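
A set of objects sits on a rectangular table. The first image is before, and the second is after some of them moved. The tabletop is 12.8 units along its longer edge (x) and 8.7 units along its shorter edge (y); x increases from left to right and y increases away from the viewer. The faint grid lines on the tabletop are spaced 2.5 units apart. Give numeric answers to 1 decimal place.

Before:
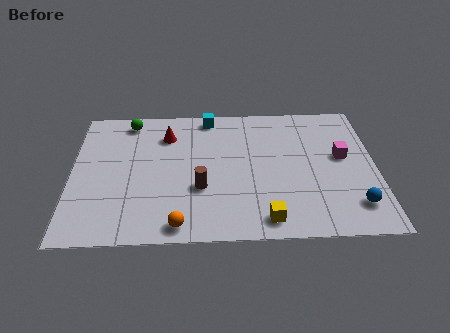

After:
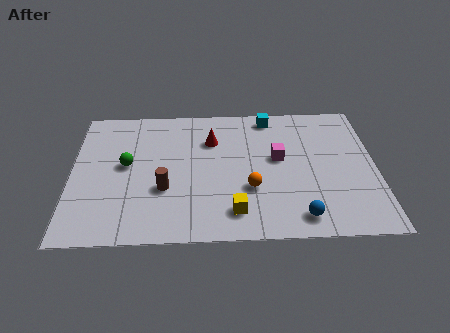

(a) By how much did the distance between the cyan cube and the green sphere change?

+3.4

They were about 3.4 units apart before and 6.8 after — 3.4 units further apart.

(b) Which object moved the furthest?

the orange sphere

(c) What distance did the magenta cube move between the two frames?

2.7

From (11.4, 4.9) to (8.7, 4.9), the magenta cube covered √(2.7² + 0.0²) ≈ 2.7 units.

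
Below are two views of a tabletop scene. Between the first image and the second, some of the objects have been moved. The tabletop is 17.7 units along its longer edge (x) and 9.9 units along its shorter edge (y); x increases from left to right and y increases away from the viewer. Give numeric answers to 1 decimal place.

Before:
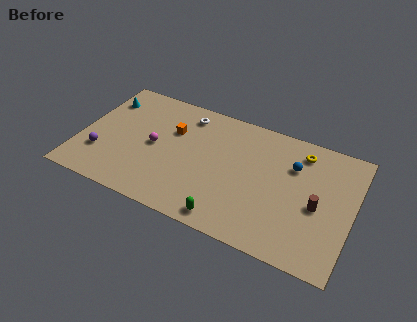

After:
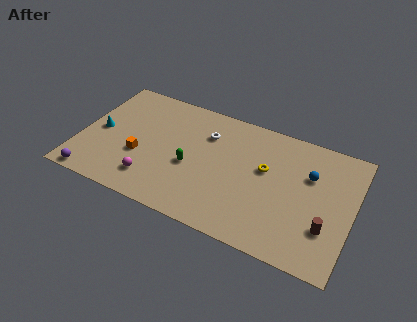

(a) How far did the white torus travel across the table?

1.9

The white torus moved from about (6.5, 8.3) to (8.0, 7.2), a distance of √(1.5² + 1.1²) ≈ 1.9.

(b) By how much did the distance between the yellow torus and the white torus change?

-3.4

The distance was about 7.6 in the first image and 4.2 in the second, so they moved 3.4 units closer together.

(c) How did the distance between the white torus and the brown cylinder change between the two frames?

-0.6

Before: roughly 9.8 units apart; after: 9.2. That's 0.6 units closer together.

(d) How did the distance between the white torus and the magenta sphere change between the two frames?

+2.1

The distance was about 3.8 in the first image and 5.9 in the second, so they moved 2.1 units further apart.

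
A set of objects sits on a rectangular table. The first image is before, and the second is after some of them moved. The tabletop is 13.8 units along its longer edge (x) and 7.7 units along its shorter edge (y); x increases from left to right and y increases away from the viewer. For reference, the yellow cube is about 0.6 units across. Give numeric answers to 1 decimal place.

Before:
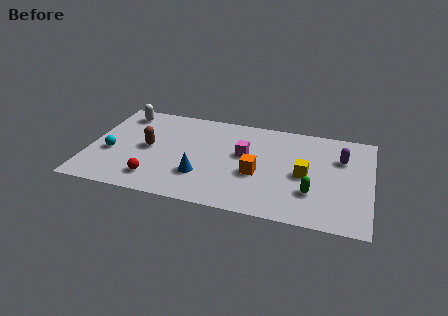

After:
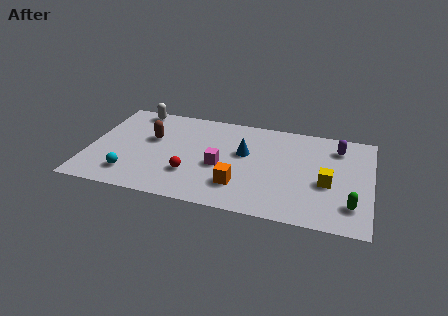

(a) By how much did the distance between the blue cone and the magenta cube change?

-1.3

The distance was about 3.0 in the first image and 1.7 in the second, so they moved 1.3 units closer together.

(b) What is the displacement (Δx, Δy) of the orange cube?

(-0.8, -1.1)

The orange cube started near (8.3, 3.1) and ended near (7.5, 2.0).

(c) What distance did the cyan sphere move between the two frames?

1.9

From (1.1, 3.1) to (2.2, 1.6), the cyan sphere covered √(1.1² + 1.5²) ≈ 1.9 units.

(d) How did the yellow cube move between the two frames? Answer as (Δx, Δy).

(1.1, -0.4)

From the two frames, the yellow cube sits at roughly (10.6, 3.6) before and (11.7, 3.2) after.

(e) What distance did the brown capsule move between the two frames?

0.8

From (2.9, 3.9) to (3.0, 4.7), the brown capsule covered √(0.1² + 0.8²) ≈ 0.8 units.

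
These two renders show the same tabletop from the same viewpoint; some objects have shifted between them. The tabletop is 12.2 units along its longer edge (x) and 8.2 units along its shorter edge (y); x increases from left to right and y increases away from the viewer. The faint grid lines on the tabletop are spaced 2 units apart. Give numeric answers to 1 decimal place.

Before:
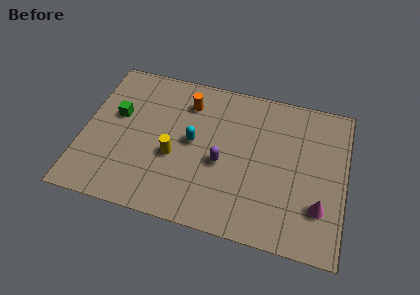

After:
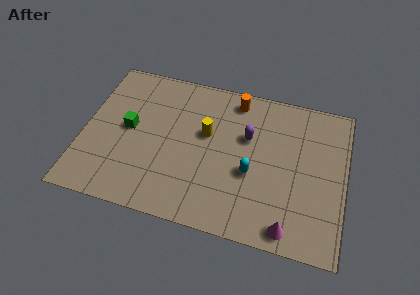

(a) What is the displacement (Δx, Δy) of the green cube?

(0.6, -0.6)

From the two frames, the green cube sits at roughly (1.5, 4.9) before and (2.1, 4.3) after.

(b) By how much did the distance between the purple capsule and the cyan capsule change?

+0.3

They were about 1.6 units apart before and 1.9 after — 0.3 units further apart.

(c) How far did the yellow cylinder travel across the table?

2.1

From (4.3, 3.3) to (5.7, 4.9), the yellow cylinder covered √(1.4² + 1.6²) ≈ 2.1 units.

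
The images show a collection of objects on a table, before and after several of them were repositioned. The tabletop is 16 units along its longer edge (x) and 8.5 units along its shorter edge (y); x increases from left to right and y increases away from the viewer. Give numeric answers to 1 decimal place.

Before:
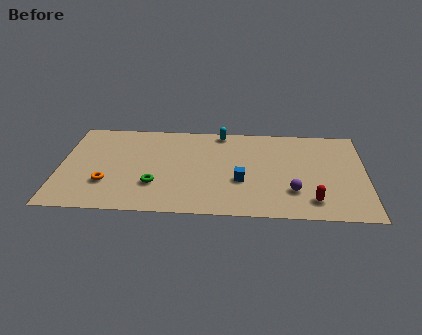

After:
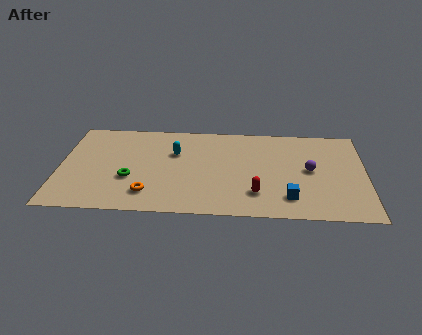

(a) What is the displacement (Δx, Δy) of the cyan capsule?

(-2.4, -2.1)

The cyan capsule was at about (8.4, 7.7) and moved to about (6.0, 5.6).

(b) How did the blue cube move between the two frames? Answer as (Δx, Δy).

(2.5, -1.4)

The blue cube started near (9.5, 3.2) and ended near (12.0, 1.8).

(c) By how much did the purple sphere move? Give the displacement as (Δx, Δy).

(0.9, 2.0)

From the two frames, the purple sphere sits at roughly (12.2, 2.4) before and (13.1, 4.4) after.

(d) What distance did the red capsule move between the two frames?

2.9

The red capsule was near (13.2, 1.6) before and (10.3, 2.1) after, so it travelled √(2.9² + 0.5²) ≈ 2.9 units.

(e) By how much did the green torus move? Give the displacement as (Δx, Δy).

(-1.3, 0.5)

The green torus started near (5.0, 2.6) and ended near (3.7, 3.1).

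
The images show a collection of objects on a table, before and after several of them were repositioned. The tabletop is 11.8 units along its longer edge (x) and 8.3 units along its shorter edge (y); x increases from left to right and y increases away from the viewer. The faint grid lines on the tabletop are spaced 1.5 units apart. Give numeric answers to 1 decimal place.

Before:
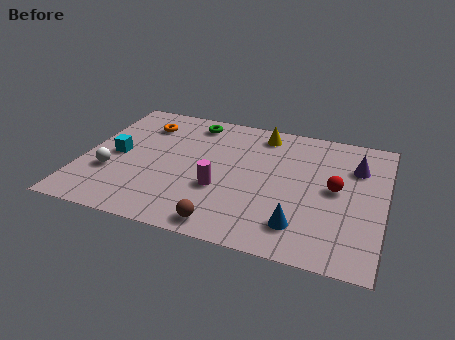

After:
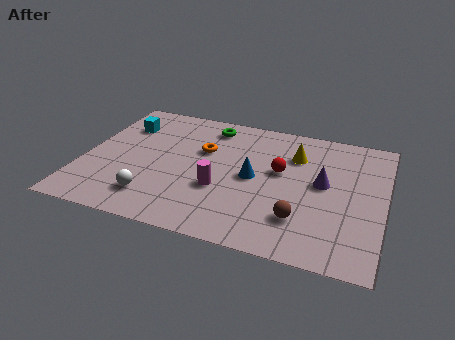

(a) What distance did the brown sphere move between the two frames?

3.0

The brown sphere moved from about (5.9, 0.9) to (8.7, 2.1), a distance of √(2.8² + 1.2²) ≈ 3.0.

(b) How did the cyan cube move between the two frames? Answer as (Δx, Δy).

(0.0, 2.1)

From the two frames, the cyan cube sits at roughly (1.3, 4.0) before and (1.3, 6.1) after.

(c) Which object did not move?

the magenta cylinder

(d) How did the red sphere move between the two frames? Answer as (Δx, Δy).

(-2.2, 0.5)

From the two frames, the red sphere sits at roughly (9.9, 4.3) before and (7.7, 4.8) after.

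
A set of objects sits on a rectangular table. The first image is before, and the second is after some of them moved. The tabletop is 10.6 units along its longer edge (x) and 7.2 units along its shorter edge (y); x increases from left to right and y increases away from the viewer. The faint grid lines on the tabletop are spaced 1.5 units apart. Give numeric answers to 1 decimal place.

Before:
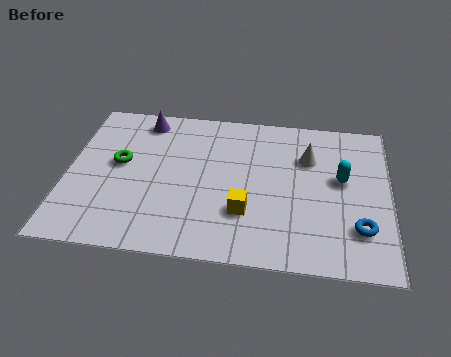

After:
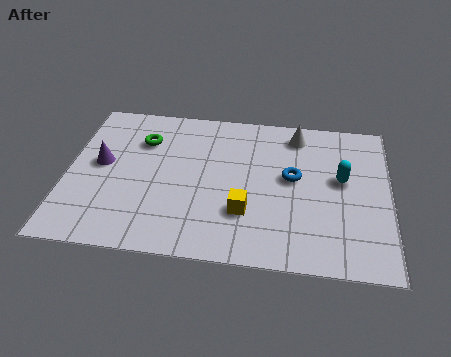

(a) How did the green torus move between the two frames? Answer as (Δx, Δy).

(0.7, 1.2)

From the two frames, the green torus sits at roughly (1.7, 4.0) before and (2.4, 5.2) after.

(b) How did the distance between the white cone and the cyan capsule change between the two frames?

+1.1

Before: roughly 1.4 units apart; after: 2.5. That's 1.1 units further apart.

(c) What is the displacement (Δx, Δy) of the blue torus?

(-2.2, 2.1)

The blue torus was at about (9.6, 1.9) and moved to about (7.4, 4.0).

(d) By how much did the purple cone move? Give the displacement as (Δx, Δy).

(-1.3, -2.3)

The purple cone was at about (2.4, 6.2) and moved to about (1.1, 3.9).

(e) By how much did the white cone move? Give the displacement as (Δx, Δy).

(-0.4, 1.1)

The white cone started near (7.9, 5.0) and ended near (7.5, 6.1).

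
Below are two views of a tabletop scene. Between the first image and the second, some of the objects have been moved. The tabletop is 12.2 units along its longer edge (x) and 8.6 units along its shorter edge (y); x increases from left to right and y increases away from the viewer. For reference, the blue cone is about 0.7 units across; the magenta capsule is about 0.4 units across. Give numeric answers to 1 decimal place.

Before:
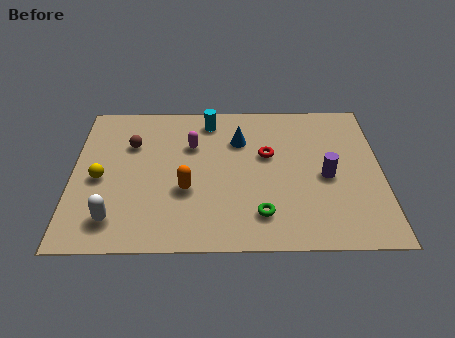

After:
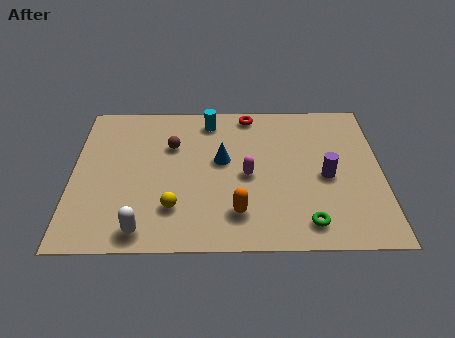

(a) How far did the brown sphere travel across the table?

1.6

The brown sphere was near (2.3, 5.9) before and (3.9, 5.8) after, so it travelled √(1.6² + 0.1²) ≈ 1.6 units.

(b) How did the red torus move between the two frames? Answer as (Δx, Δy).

(-0.7, 2.5)

The red torus was at about (7.7, 5.2) and moved to about (7.0, 7.7).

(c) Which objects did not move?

the purple cylinder and the cyan cylinder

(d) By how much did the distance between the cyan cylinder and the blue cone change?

+0.8

The distance was about 1.7 in the first image and 2.5 in the second, so they moved 0.8 units further apart.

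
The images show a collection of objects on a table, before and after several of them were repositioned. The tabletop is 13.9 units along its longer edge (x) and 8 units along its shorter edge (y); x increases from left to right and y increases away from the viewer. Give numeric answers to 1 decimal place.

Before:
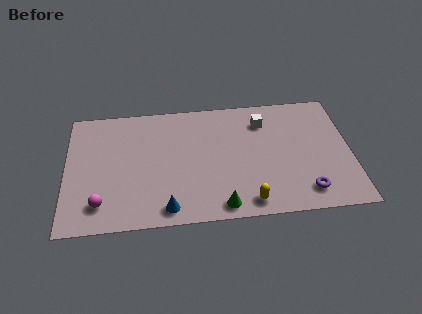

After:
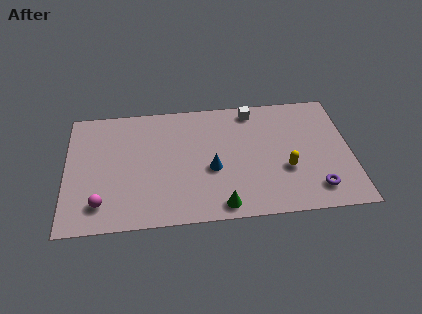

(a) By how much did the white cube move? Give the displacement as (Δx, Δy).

(-0.5, 0.8)

From the two frames, the white cube sits at roughly (9.7, 6.2) before and (9.2, 7.0) after.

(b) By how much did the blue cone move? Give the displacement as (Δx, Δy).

(2.2, 2.3)

From the two frames, the blue cone sits at roughly (4.9, 1.0) before and (7.1, 3.3) after.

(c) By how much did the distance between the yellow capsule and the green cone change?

+2.5

They were about 1.3 units apart before and 3.8 after — 2.5 units further apart.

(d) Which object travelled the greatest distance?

the blue cone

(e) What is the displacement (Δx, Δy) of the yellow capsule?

(1.9, 1.9)

The yellow capsule was at about (8.8, 1.0) and moved to about (10.7, 2.9).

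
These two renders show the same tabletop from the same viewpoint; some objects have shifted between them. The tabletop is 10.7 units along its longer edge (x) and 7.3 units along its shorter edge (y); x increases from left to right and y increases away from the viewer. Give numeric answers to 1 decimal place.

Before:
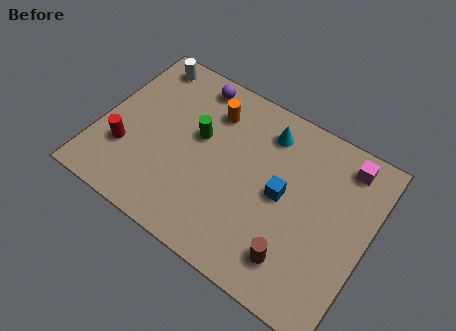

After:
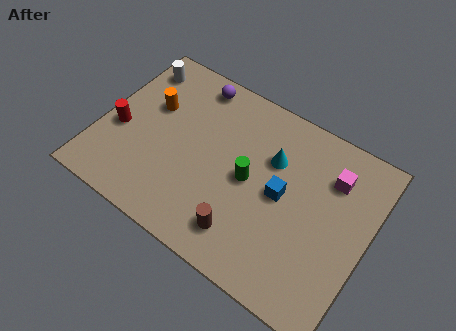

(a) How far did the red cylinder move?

0.8

The red cylinder was near (1.2, 2.3) before and (0.8, 3.0) after, so it travelled √(0.4² + 0.7²) ≈ 0.8 units.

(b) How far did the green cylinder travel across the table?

2.3

The green cylinder was near (3.8, 4.3) before and (6.0, 3.6) after, so it travelled √(2.2² + 0.7²) ≈ 2.3 units.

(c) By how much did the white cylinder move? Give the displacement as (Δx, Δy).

(-0.3, -0.4)

From the two frames, the white cylinder sits at roughly (1.2, 6.4) before and (0.9, 6.0) after.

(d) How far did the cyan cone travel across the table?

1.1

The cyan cone moved from about (6.3, 5.9) to (6.7, 4.9), a distance of √(0.4² + 1.0²) ≈ 1.1.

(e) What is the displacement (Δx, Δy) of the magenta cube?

(-0.4, -0.8)

The magenta cube was at about (9.4, 6.2) and moved to about (9.0, 5.4).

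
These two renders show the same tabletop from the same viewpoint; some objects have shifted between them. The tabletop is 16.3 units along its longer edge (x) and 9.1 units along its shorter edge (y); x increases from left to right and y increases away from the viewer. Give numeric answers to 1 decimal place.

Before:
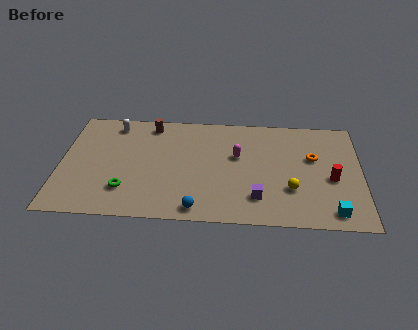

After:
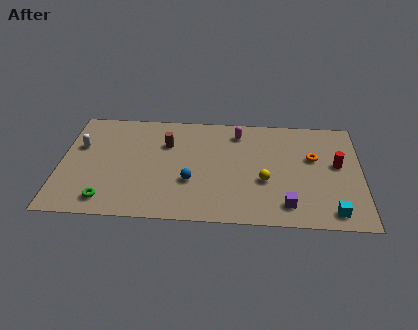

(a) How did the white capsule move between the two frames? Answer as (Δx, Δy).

(-1.8, -2.0)

From the two frames, the white capsule sits at roughly (2.8, 7.8) before and (1.0, 5.8) after.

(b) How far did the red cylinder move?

1.2

From (14.7, 3.9) to (15.0, 5.1), the red cylinder covered √(0.3² + 1.2²) ≈ 1.2 units.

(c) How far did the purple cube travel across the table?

1.7

From (10.7, 2.1) to (12.3, 1.6), the purple cube covered √(1.6² + 0.5²) ≈ 1.7 units.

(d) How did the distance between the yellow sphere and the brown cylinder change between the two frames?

-3.1

Before: roughly 9.2 units apart; after: 6.1. That's 3.1 units closer together.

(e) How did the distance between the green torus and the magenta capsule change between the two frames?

+2.5

They were about 6.8 units apart before and 9.3 after — 2.5 units further apart.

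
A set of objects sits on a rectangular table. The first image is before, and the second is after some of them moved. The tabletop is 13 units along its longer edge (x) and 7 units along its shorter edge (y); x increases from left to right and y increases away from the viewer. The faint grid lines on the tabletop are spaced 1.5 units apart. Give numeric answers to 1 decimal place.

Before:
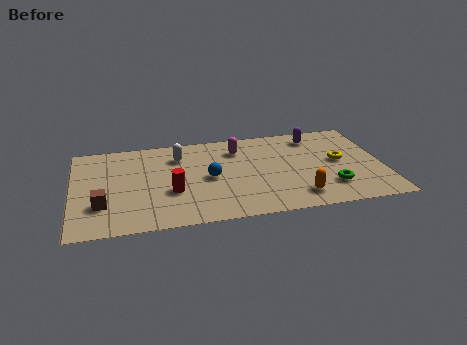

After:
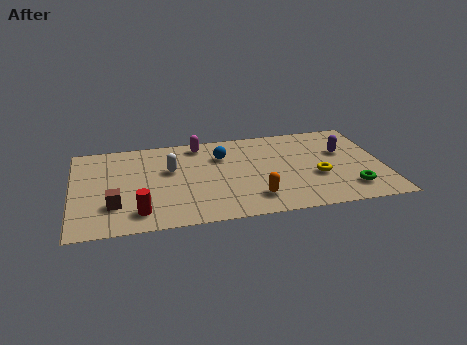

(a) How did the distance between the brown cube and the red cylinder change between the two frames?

-1.7

Before: roughly 2.9 units apart; after: 1.2. That's 1.7 units closer together.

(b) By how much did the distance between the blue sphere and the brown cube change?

+0.8

The distance was about 4.7 in the first image and 5.5 in the second, so they moved 0.8 units further apart.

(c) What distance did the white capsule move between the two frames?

1.1

The white capsule moved from about (4.5, 5.3) to (4.1, 4.3), a distance of √(0.4² + 1.0²) ≈ 1.1.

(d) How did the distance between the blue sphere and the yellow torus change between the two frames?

-1.0

The distance was about 5.5 in the first image and 4.5 in the second, so they moved 1.0 units closer together.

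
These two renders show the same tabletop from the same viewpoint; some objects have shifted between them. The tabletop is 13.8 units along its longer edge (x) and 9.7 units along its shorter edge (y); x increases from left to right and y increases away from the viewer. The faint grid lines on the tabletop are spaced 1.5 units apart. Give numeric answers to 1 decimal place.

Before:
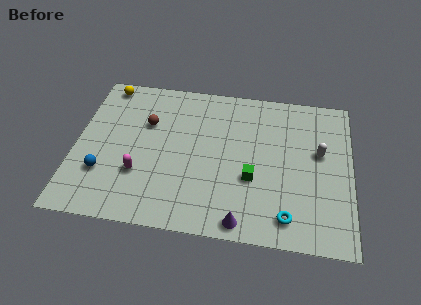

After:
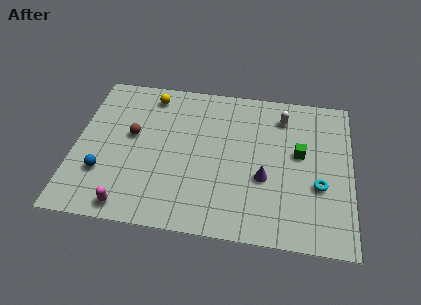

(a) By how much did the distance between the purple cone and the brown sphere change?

-0.5

They were about 7.4 units apart before and 6.9 after — 0.5 units closer together.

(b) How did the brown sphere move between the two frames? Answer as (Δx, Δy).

(-0.7, -0.9)

The brown sphere started near (3.5, 6.4) and ended near (2.8, 5.5).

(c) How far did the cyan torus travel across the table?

2.6

The cyan torus was near (10.7, 1.5) before and (12.2, 3.6) after, so it travelled √(1.5² + 2.1²) ≈ 2.6 units.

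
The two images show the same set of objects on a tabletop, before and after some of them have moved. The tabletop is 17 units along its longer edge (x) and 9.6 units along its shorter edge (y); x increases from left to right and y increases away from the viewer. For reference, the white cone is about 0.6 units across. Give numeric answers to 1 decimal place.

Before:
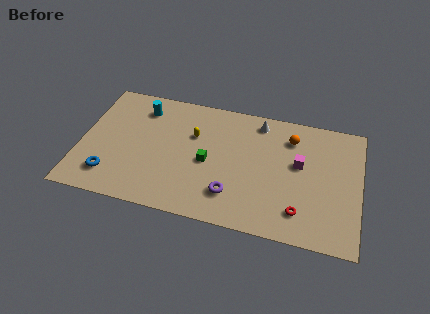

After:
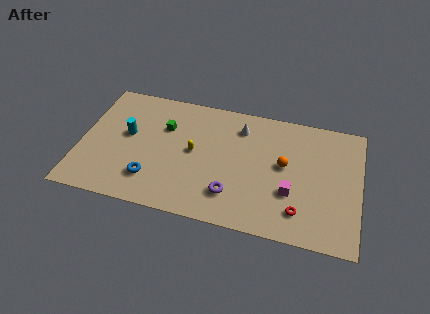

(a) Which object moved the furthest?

the green cube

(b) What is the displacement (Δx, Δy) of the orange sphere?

(-0.3, -2.2)

The orange sphere was at about (12.7, 7.5) and moved to about (12.4, 5.3).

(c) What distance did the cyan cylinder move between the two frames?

2.4

The cyan cylinder was near (3.5, 7.7) before and (2.8, 5.4) after, so it travelled √(0.7² + 2.3²) ≈ 2.4 units.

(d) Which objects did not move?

the purple torus and the red torus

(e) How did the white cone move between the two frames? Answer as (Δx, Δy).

(-1.1, -0.7)

From the two frames, the white cone sits at roughly (10.7, 8.3) before and (9.6, 7.6) after.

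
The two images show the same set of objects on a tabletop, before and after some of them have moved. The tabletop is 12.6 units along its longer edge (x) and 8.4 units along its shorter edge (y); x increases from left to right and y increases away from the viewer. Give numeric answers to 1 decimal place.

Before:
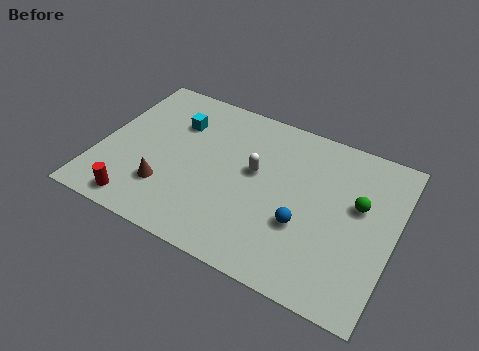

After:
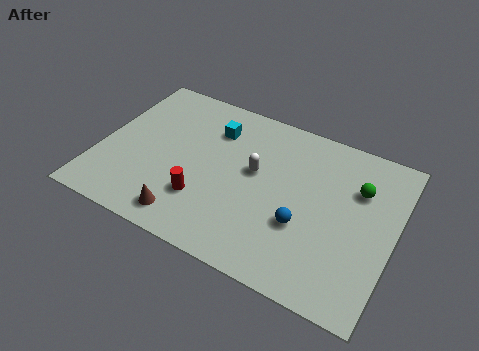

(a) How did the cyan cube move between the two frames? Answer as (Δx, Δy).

(1.6, 0.3)

From the two frames, the cyan cube sits at roughly (3.0, 6.0) before and (4.6, 6.3) after.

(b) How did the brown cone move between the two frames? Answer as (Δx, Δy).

(1.1, -1.1)

From the two frames, the brown cone sits at roughly (3.1, 2.3) before and (4.2, 1.2) after.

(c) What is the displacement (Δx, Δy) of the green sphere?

(-0.1, 0.8)

The green sphere started near (11.0, 5.0) and ended near (10.9, 5.8).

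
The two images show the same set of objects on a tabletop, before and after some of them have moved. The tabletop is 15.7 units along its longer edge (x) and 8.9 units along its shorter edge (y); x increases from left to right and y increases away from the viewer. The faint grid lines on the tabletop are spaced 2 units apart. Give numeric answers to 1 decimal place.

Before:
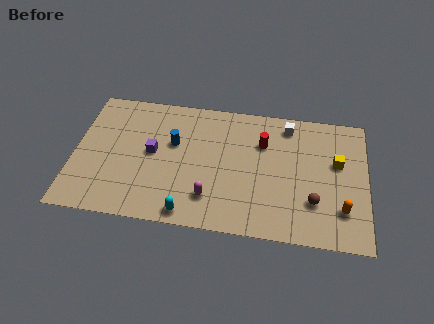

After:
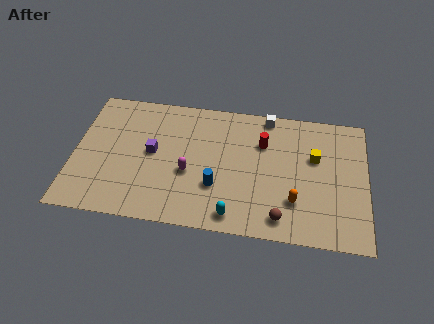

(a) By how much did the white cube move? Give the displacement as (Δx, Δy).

(-1.1, 0.5)

From the two frames, the white cube sits at roughly (11.4, 7.6) before and (10.3, 8.1) after.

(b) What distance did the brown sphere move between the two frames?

2.1

From (12.9, 2.6) to (11.2, 1.3), the brown sphere covered √(1.7² + 1.3²) ≈ 2.1 units.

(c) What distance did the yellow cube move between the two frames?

1.2

The yellow cube moved from about (14.1, 5.4) to (12.9, 5.6), a distance of √(1.2² + 0.2²) ≈ 1.2.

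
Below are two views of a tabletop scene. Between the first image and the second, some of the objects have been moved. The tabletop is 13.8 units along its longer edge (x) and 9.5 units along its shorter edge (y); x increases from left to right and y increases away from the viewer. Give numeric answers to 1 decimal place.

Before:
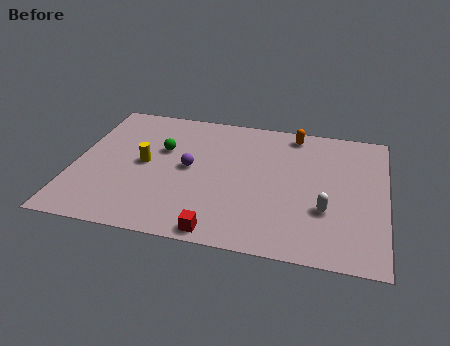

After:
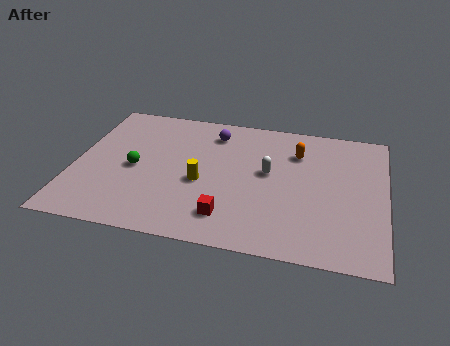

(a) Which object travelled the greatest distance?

the white capsule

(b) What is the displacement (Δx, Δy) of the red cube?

(0.3, 1.1)

The red cube started near (6.7, 0.8) and ended near (7.0, 1.9).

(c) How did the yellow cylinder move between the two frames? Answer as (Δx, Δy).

(2.6, -0.8)

The yellow cylinder was at about (3.1, 4.8) and moved to about (5.7, 4.0).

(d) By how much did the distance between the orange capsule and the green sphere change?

+1.3

Before: roughly 6.3 units apart; after: 7.6. That's 1.3 units further apart.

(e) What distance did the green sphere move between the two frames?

1.9

From (3.8, 6.0) to (2.7, 4.4), the green sphere covered √(1.1² + 1.6²) ≈ 1.9 units.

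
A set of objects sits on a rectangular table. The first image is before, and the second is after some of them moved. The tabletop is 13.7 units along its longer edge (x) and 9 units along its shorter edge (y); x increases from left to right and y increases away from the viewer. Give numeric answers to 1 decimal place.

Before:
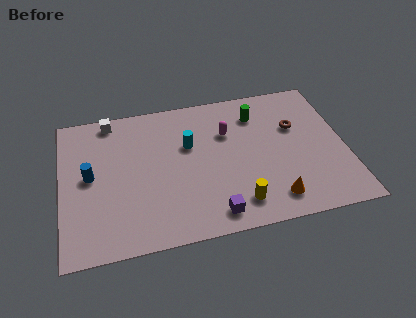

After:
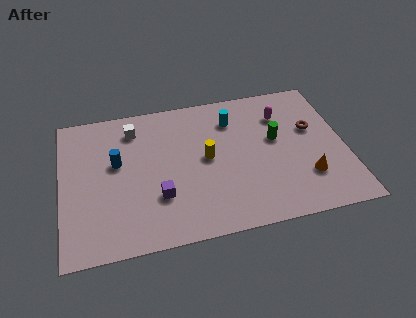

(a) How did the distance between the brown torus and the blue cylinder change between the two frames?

-0.6

The distance was about 10.1 in the first image and 9.5 in the second, so they moved 0.6 units closer together.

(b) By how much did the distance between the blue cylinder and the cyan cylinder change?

+1.0

The distance was about 4.9 in the first image and 5.9 in the second, so they moved 1.0 units further apart.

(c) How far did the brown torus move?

0.9

The brown torus moved from about (11.4, 5.8) to (12.2, 5.5), a distance of √(0.8² + 0.3²) ≈ 0.9.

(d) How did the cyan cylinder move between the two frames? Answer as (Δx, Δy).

(2.2, 1.2)

The cyan cylinder started near (6.2, 5.7) and ended near (8.4, 6.9).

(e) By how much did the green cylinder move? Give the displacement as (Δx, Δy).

(0.8, -1.8)

The green cylinder was at about (9.6, 7.0) and moved to about (10.4, 5.2).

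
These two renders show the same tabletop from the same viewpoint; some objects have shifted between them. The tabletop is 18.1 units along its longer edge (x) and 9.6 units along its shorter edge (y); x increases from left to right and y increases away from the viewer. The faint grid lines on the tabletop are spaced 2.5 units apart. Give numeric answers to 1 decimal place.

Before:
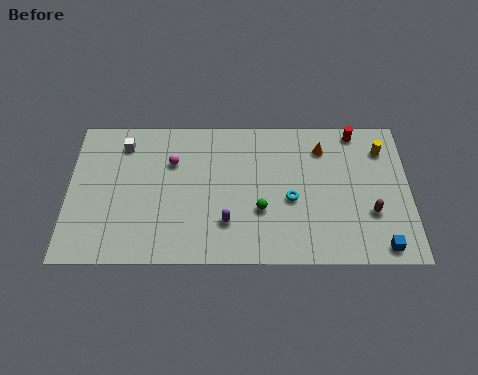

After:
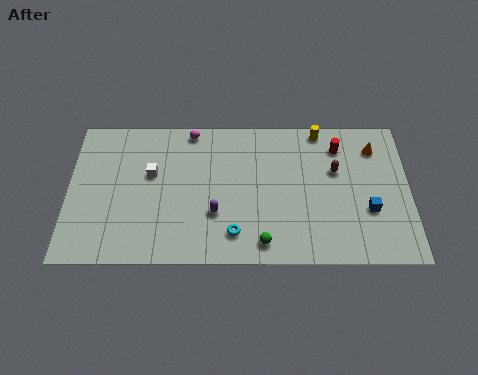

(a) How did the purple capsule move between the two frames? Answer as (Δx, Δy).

(-0.6, 0.6)

The purple capsule was at about (8.4, 2.6) and moved to about (7.8, 3.2).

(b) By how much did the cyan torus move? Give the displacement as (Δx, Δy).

(-3.0, -2.2)

From the two frames, the cyan torus sits at roughly (11.8, 4.1) before and (8.8, 1.9) after.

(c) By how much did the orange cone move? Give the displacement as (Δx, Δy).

(2.8, 0.0)

The orange cone was at about (13.5, 7.5) and moved to about (16.3, 7.5).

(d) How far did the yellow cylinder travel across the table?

3.5

The yellow cylinder moved from about (16.7, 7.4) to (13.4, 8.7), a distance of √(3.3² + 1.3²) ≈ 3.5.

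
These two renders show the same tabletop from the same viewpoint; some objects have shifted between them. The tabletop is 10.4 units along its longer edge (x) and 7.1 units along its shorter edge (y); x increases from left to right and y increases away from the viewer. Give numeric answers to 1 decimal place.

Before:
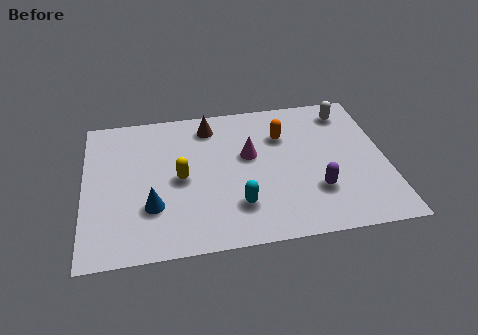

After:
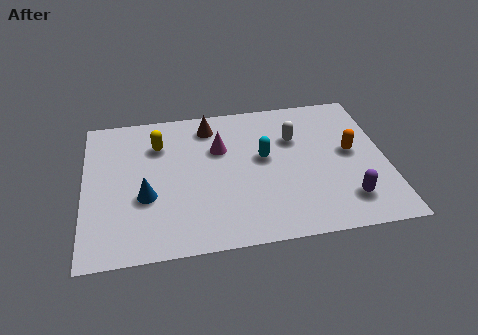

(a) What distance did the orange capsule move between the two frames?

2.6

From (6.9, 5.0) to (9.2, 3.8), the orange capsule covered √(2.3² + 1.2²) ≈ 2.6 units.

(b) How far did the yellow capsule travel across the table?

1.9

From (3.3, 3.4) to (2.6, 5.2), the yellow capsule covered √(0.7² + 1.8²) ≈ 1.9 units.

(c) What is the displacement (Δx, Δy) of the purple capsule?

(1.0, -0.6)

The purple capsule started near (7.9, 2.1) and ended near (8.9, 1.5).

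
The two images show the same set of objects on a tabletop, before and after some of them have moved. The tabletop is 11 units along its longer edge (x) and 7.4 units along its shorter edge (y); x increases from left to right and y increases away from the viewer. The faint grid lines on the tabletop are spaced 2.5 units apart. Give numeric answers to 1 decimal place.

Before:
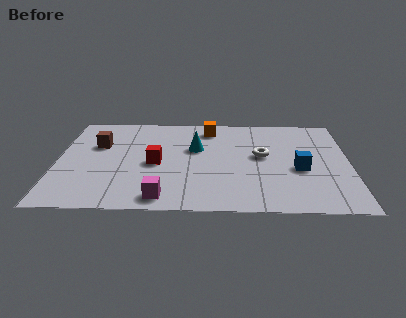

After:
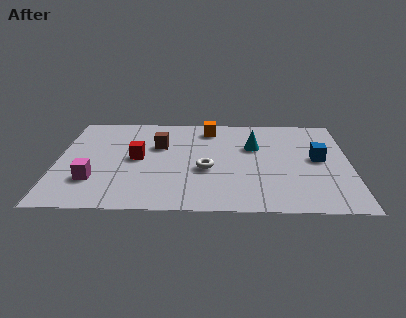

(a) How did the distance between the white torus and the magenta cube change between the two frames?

-0.6

The distance was about 4.9 in the first image and 4.3 in the second, so they moved 0.6 units closer together.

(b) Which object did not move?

the orange cube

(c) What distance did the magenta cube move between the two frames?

2.9

The magenta cube moved from about (4.0, 0.9) to (1.4, 2.1), a distance of √(2.6² + 1.2²) ≈ 2.9.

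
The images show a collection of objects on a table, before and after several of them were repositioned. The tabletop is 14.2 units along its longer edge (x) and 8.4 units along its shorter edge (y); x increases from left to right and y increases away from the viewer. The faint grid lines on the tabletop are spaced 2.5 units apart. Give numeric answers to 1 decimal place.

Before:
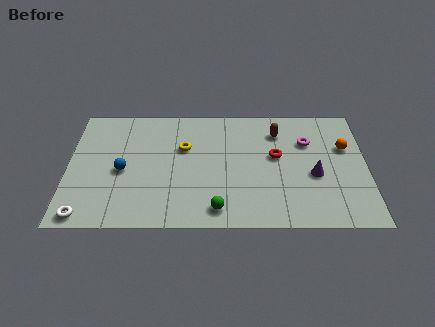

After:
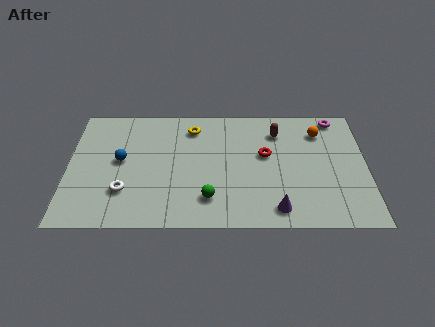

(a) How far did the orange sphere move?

1.6

From (13.2, 5.4) to (12.0, 6.5), the orange sphere covered √(1.2² + 1.1²) ≈ 1.6 units.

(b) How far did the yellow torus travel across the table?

1.5

The yellow torus was near (5.5, 5.4) before and (5.9, 6.8) after, so it travelled √(0.4² + 1.4²) ≈ 1.5 units.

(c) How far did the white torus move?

2.4

From (0.9, 0.8) to (2.7, 2.4), the white torus covered √(1.8² + 1.6²) ≈ 2.4 units.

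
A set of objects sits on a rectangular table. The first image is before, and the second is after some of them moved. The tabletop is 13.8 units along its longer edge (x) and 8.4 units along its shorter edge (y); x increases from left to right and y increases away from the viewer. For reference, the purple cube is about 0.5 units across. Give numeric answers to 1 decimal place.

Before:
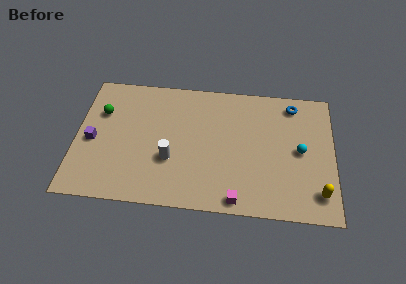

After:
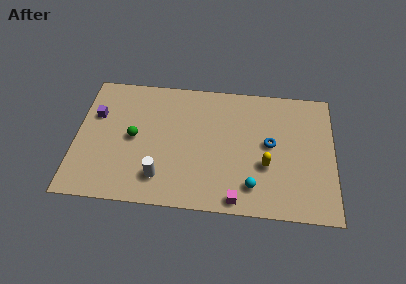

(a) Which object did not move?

the magenta cube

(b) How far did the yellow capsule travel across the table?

3.2

The yellow capsule moved from about (13.0, 1.6) to (10.2, 3.1), a distance of √(2.8² + 1.5²) ≈ 3.2.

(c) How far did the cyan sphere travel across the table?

3.5

The cyan sphere was near (12.0, 4.2) before and (9.5, 1.7) after, so it travelled √(2.5² + 2.5²) ≈ 3.5 units.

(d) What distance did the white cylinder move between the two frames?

1.3

The white cylinder was near (5.1, 3.0) before and (4.6, 1.8) after, so it travelled √(0.5² + 1.2²) ≈ 1.3 units.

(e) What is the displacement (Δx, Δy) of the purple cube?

(0.1, 1.7)

The purple cube was at about (0.9, 3.8) and moved to about (1.0, 5.5).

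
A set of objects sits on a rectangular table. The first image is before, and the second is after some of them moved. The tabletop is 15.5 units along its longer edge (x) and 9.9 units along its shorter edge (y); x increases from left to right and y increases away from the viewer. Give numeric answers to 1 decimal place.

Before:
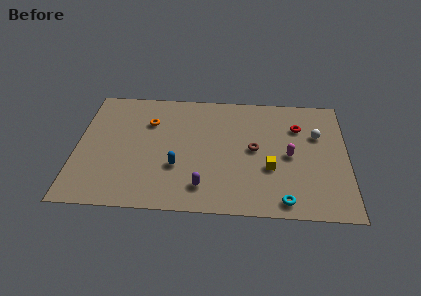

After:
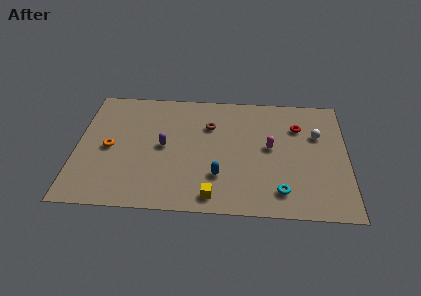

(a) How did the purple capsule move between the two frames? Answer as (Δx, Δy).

(-2.3, 3.1)

The purple capsule started near (7.3, 1.9) and ended near (5.0, 5.0).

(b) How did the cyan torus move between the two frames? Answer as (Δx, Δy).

(-0.2, 0.7)

From the two frames, the cyan torus sits at roughly (11.9, 1.1) before and (11.7, 1.8) after.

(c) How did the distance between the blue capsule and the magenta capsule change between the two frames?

-2.7

They were about 6.5 units apart before and 3.8 after — 2.7 units closer together.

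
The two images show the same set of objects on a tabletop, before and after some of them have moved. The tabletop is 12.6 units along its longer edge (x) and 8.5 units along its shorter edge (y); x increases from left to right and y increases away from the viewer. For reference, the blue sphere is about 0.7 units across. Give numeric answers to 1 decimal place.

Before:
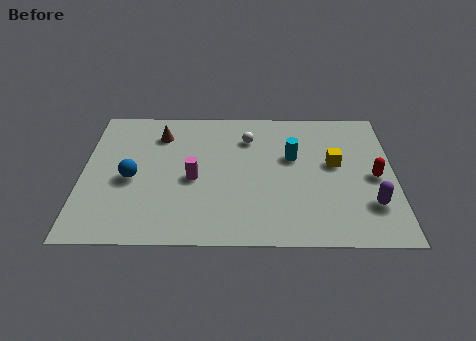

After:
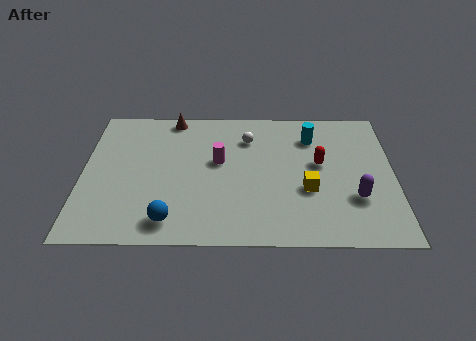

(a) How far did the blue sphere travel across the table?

3.0

From (2.0, 3.8) to (3.6, 1.3), the blue sphere covered √(1.6² + 2.5²) ≈ 3.0 units.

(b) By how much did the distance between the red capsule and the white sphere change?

-2.3

They were about 5.6 units apart before and 3.3 after — 2.3 units closer together.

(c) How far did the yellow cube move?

1.9

The yellow cube was near (10.2, 4.8) before and (9.1, 3.2) after, so it travelled √(1.1² + 1.6²) ≈ 1.9 units.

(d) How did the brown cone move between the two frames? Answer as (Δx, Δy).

(0.5, 1.1)

The brown cone started near (3.1, 6.6) and ended near (3.6, 7.7).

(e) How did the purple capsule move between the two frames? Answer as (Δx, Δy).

(-0.6, 0.4)

From the two frames, the purple capsule sits at roughly (11.6, 2.3) before and (11.0, 2.7) after.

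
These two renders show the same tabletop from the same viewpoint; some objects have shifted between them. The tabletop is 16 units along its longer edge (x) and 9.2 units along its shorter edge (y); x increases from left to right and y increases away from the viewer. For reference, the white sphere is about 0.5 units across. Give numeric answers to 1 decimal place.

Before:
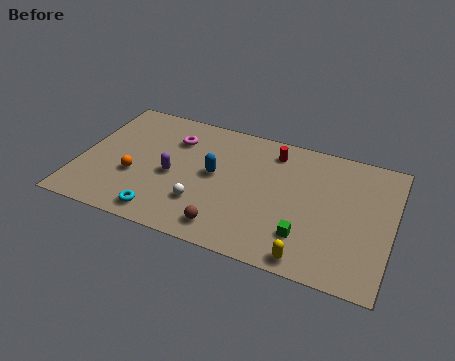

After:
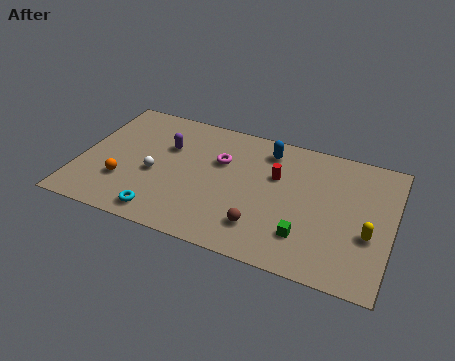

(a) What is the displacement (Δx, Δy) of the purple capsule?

(-0.5, 2.0)

The purple capsule was at about (4.8, 4.1) and moved to about (4.3, 6.1).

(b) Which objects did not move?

the green cube and the cyan torus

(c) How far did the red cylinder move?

1.7

The red cylinder moved from about (9.7, 7.6) to (10.0, 5.9), a distance of √(0.3² + 1.7²) ≈ 1.7.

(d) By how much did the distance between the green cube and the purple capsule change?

+1.2

They were about 7.2 units apart before and 8.4 after — 1.2 units further apart.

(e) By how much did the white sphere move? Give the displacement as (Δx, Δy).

(-2.6, 1.3)

From the two frames, the white sphere sits at roughly (6.5, 2.6) before and (3.9, 3.9) after.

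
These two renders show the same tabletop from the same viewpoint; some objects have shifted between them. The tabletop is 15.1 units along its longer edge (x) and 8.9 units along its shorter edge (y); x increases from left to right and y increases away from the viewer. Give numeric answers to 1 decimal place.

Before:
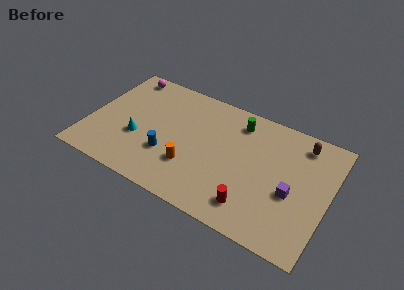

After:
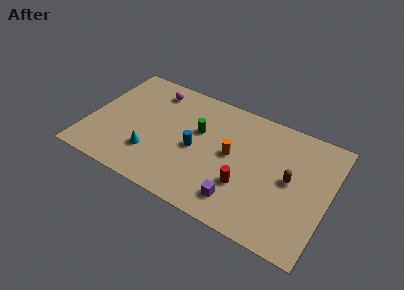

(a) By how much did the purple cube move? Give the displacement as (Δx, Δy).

(-3.0, -2.0)

The purple cube was at about (12.9, 3.7) and moved to about (9.9, 1.7).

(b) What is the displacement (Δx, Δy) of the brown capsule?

(-0.4, -2.9)

From the two frames, the brown capsule sits at roughly (13.1, 7.5) before and (12.7, 4.6) after.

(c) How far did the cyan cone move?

1.3

The cyan cone was near (3.2, 3.3) before and (4.2, 2.5) after, so it travelled √(1.0² + 0.8²) ≈ 1.3 units.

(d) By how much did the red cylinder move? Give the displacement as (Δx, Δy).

(-0.6, 1.2)

The red cylinder started near (10.7, 1.7) and ended near (10.1, 2.9).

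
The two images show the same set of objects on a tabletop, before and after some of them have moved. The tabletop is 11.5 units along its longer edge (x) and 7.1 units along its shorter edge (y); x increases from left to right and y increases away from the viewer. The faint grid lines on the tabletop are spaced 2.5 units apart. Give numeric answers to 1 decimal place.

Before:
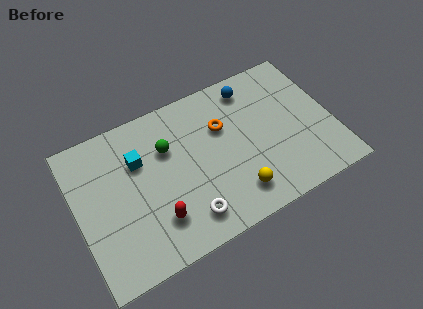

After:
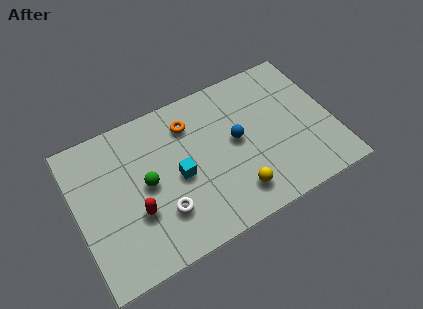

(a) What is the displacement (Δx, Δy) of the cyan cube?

(1.6, -1.5)

The cyan cube was at about (2.9, 4.8) and moved to about (4.5, 3.3).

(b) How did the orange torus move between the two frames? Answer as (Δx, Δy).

(-1.4, 0.8)

From the two frames, the orange torus sits at roughly (6.7, 4.7) before and (5.3, 5.5) after.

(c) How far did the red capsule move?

1.1

The red capsule was near (3.3, 1.8) before and (2.5, 2.5) after, so it travelled √(0.8² + 0.7²) ≈ 1.1 units.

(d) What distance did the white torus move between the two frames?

1.2

The white torus was near (4.6, 1.3) before and (3.6, 2.0) after, so it travelled √(1.0² + 0.7²) ≈ 1.2 units.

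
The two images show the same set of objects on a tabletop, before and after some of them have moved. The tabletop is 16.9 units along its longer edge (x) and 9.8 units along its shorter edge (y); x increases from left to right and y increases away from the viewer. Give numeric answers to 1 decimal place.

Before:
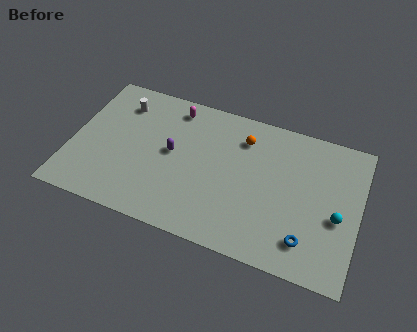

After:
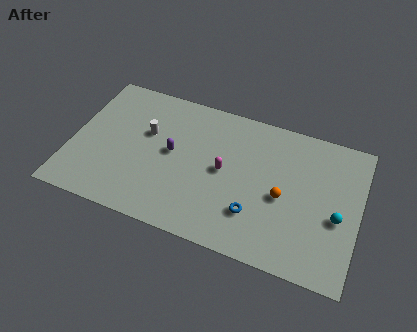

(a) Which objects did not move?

the cyan sphere and the purple capsule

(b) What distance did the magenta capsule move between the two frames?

4.7

The magenta capsule was near (5.7, 8.4) before and (9.0, 5.0) after, so it travelled √(3.3² + 3.4²) ≈ 4.7 units.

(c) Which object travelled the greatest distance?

the magenta capsule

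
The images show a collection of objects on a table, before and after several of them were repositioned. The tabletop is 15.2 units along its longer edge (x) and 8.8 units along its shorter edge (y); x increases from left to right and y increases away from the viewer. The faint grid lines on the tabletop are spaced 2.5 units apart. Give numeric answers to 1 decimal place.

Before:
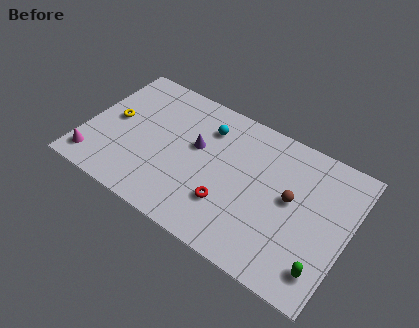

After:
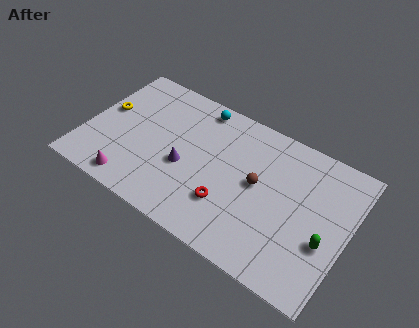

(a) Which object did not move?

the red torus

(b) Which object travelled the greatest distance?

the magenta cone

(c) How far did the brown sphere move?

1.9

The brown sphere moved from about (11.9, 4.8) to (10.0, 4.7), a distance of √(1.9² + 0.1²) ≈ 1.9.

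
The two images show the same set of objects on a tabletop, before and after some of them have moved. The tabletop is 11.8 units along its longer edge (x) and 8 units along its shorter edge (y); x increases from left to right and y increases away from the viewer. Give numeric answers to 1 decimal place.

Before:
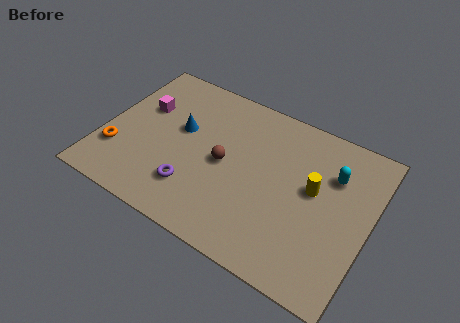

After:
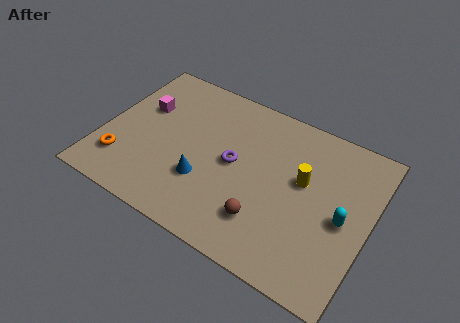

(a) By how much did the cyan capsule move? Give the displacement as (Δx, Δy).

(0.7, -1.9)

The cyan capsule started near (10.0, 5.6) and ended near (10.7, 3.7).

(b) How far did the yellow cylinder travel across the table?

0.5

From (9.3, 4.5) to (8.8, 4.7), the yellow cylinder covered √(0.5² + 0.2²) ≈ 0.5 units.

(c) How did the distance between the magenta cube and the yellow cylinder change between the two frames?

-0.5

They were about 7.8 units apart before and 7.3 after — 0.5 units closer together.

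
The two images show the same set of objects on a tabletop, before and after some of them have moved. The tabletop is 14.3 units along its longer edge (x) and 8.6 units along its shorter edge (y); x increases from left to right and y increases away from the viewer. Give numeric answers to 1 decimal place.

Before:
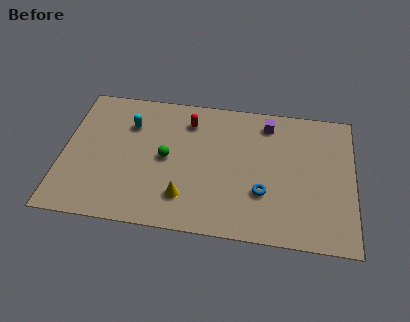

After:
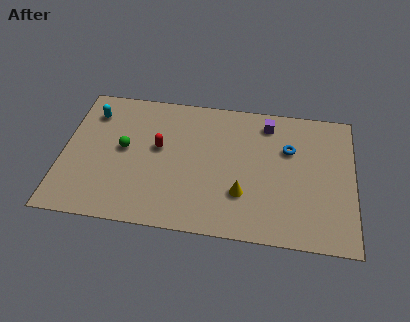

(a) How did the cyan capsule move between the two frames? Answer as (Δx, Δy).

(-1.9, 0.5)

The cyan capsule was at about (3.2, 6.2) and moved to about (1.3, 6.7).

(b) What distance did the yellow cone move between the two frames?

2.9

The yellow cone was near (6.1, 2.0) before and (8.9, 2.6) after, so it travelled √(2.8² + 0.6²) ≈ 2.9 units.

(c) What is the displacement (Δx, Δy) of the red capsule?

(-1.4, -1.9)

The red capsule was at about (6.1, 6.8) and moved to about (4.7, 4.9).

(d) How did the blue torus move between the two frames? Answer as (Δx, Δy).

(1.2, 2.9)

From the two frames, the blue torus sits at roughly (9.9, 2.8) before and (11.1, 5.7) after.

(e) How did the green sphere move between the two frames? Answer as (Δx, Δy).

(-2.1, 0.3)

The green sphere started near (5.1, 4.3) and ended near (3.0, 4.6).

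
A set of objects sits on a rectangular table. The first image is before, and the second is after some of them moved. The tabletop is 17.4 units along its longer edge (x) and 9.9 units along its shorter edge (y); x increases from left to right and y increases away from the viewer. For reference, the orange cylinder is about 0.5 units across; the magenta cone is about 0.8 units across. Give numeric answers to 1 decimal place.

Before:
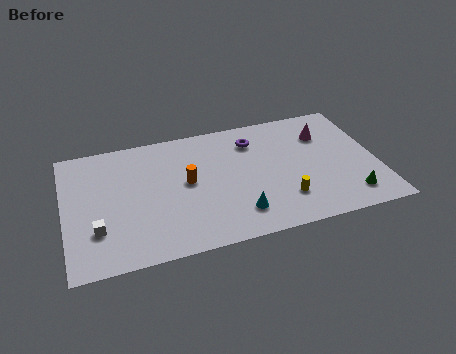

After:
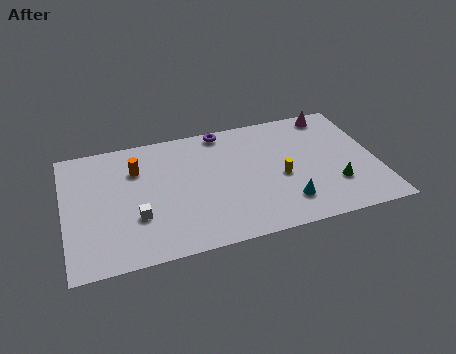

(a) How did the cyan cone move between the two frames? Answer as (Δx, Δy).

(2.7, 0.1)

The cyan cone started near (9.4, 2.1) and ended near (12.1, 2.2).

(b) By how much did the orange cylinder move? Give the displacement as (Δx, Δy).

(-2.7, 1.8)

From the two frames, the orange cylinder sits at roughly (6.8, 5.3) before and (4.1, 7.1) after.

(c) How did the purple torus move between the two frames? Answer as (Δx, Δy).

(-1.6, 1.3)

From the two frames, the purple torus sits at roughly (10.7, 7.7) before and (9.1, 9.0) after.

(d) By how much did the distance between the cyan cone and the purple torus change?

+1.7

They were about 5.7 units apart before and 7.4 after — 1.7 units further apart.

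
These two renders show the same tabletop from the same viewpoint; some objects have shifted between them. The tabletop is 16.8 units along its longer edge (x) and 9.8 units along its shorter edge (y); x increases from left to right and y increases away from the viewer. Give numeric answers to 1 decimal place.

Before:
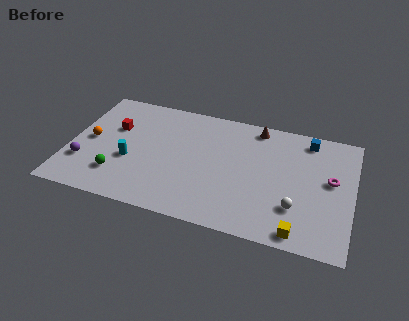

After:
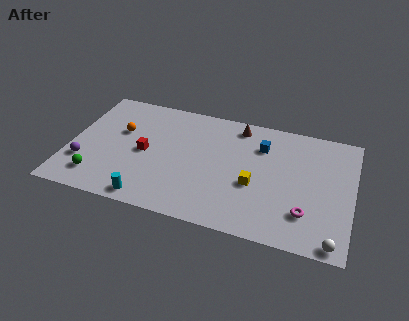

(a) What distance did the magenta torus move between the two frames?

3.3

The magenta torus moved from about (15.5, 5.5) to (14.2, 2.5), a distance of √(1.3² + 3.0²) ≈ 3.3.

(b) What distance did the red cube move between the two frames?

2.6

The red cube moved from about (2.5, 6.3) to (4.5, 4.7), a distance of √(2.0² + 1.6²) ≈ 2.6.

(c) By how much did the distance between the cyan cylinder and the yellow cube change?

-3.9

Before: roughly 10.6 units apart; after: 6.7. That's 3.9 units closer together.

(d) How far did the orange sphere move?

2.1

From (1.2, 4.9) to (2.9, 6.1), the orange sphere covered √(1.7² + 1.2²) ≈ 2.1 units.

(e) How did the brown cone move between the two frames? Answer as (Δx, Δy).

(-1.1, -0.2)

The brown cone was at about (10.9, 8.7) and moved to about (9.8, 8.5).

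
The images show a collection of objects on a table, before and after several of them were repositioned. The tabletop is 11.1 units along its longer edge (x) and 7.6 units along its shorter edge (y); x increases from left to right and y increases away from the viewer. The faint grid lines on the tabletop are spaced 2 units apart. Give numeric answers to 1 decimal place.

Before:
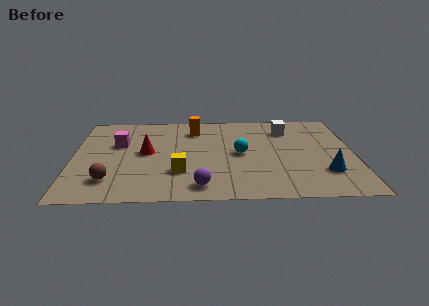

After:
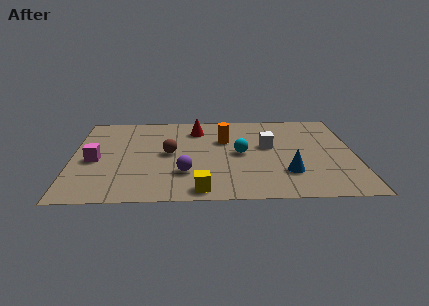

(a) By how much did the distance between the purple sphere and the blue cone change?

-1.0

Before: roughly 5.0 units apart; after: 4.0. That's 1.0 units closer together.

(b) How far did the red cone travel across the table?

2.8

From (2.9, 4.0) to (4.9, 6.0), the red cone covered √(2.0² + 2.0²) ≈ 2.8 units.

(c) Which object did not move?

the cyan sphere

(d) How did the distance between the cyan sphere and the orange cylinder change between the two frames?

-1.5

The distance was about 2.8 in the first image and 1.3 in the second, so they moved 1.5 units closer together.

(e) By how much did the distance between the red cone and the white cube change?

-2.7

The distance was about 5.9 in the first image and 3.2 in the second, so they moved 2.7 units closer together.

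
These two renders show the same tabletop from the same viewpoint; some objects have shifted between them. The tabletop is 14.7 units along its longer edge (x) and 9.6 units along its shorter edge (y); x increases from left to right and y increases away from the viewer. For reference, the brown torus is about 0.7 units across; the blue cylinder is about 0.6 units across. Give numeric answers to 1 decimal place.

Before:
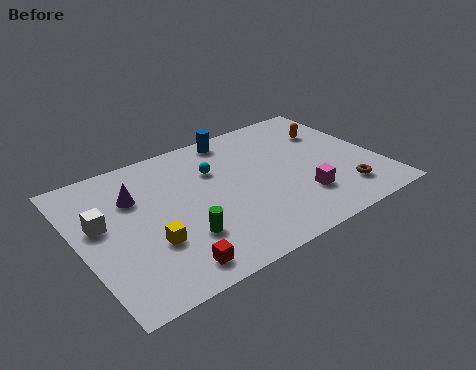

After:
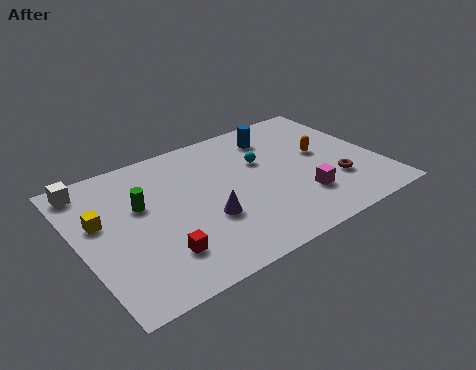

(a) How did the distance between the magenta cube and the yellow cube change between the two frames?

+2.5

The distance was about 7.4 in the first image and 9.9 in the second, so they moved 2.5 units further apart.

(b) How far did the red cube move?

1.0

The red cube moved from about (3.7, 1.3) to (3.4, 2.3), a distance of √(0.3² + 1.0²) ≈ 1.0.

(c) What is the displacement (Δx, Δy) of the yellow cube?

(-2.0, 2.6)

The yellow cube started near (3.1, 3.2) and ended near (1.1, 5.8).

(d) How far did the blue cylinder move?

2.1

From (8.3, 8.6) to (10.2, 7.7), the blue cylinder covered √(1.9² + 0.9²) ≈ 2.1 units.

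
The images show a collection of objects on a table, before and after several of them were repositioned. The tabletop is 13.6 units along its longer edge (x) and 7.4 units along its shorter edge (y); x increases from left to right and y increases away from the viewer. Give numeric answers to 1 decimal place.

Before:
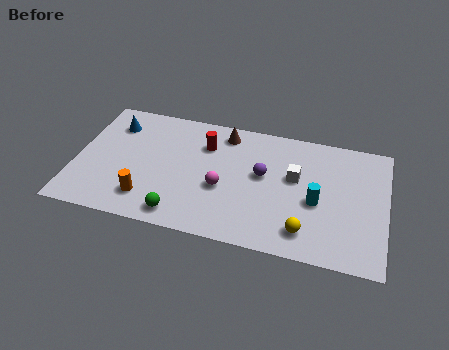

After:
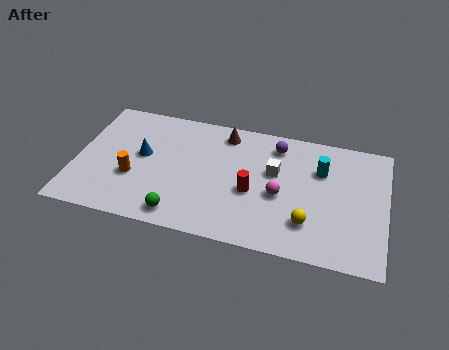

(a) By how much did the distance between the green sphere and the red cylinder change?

-0.8

Before: roughly 4.5 units apart; after: 3.7. That's 0.8 units closer together.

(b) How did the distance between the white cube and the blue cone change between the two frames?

-2.4

They were about 8.2 units apart before and 5.8 after — 2.4 units closer together.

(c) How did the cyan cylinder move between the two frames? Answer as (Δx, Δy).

(0.1, 1.9)

The cyan cylinder was at about (10.6, 3.2) and moved to about (10.7, 5.1).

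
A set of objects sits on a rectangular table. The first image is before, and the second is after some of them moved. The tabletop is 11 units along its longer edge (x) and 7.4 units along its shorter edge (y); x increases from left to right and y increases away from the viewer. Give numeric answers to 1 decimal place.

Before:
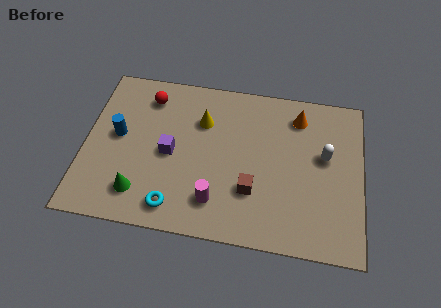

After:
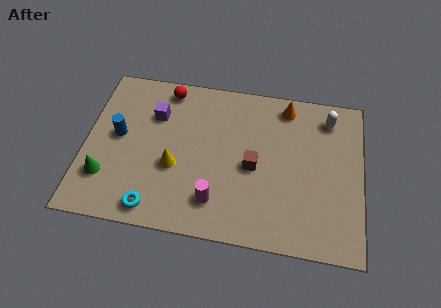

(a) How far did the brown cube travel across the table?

1.1

The brown cube was near (6.7, 2.3) before and (6.7, 3.4) after, so it travelled √(0.0² + 1.1²) ≈ 1.1 units.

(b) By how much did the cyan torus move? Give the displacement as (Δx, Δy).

(-0.8, -0.2)

The cyan torus started near (3.7, 1.1) and ended near (2.9, 0.9).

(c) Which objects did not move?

the blue cylinder and the magenta cylinder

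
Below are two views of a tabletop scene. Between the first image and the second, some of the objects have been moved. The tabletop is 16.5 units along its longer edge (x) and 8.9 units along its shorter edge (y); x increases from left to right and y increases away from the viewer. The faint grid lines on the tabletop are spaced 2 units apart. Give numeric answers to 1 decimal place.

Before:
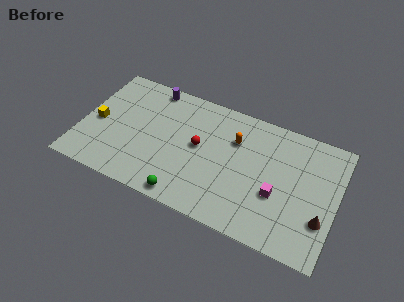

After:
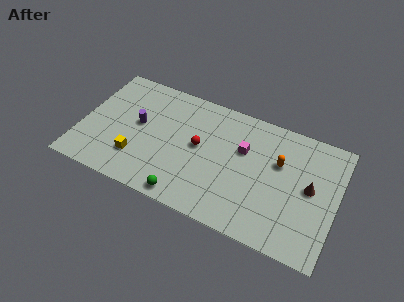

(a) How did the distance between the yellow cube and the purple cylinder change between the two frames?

-2.5

The distance was about 5.0 in the first image and 2.5 in the second, so they moved 2.5 units closer together.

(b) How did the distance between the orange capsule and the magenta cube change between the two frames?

-1.8

They were about 4.1 units apart before and 2.3 after — 1.8 units closer together.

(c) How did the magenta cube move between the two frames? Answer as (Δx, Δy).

(-2.4, 2.3)

From the two frames, the magenta cube sits at roughly (12.8, 3.4) before and (10.4, 5.7) after.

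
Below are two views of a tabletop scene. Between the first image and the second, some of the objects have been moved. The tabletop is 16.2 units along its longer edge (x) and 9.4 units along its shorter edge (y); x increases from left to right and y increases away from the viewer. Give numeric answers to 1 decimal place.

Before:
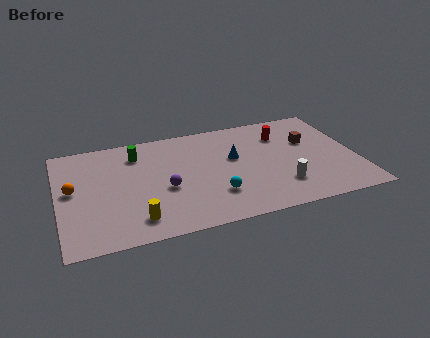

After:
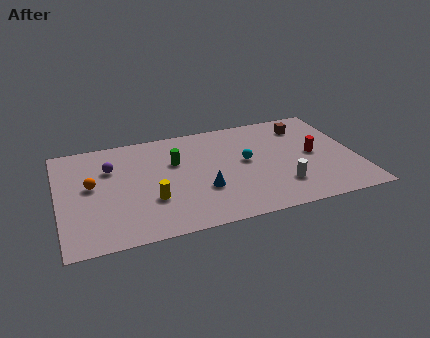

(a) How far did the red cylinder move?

2.7

The red cylinder was near (12.4, 7.0) before and (13.9, 4.7) after, so it travelled √(1.5² + 2.3²) ≈ 2.7 units.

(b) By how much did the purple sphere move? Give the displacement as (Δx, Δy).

(-2.8, 2.6)

From the two frames, the purple sphere sits at roughly (5.7, 3.9) before and (2.9, 6.5) after.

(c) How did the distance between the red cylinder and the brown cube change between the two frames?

+1.1

They were about 1.7 units apart before and 2.8 after — 1.1 units further apart.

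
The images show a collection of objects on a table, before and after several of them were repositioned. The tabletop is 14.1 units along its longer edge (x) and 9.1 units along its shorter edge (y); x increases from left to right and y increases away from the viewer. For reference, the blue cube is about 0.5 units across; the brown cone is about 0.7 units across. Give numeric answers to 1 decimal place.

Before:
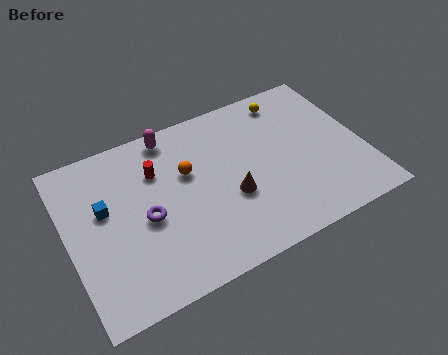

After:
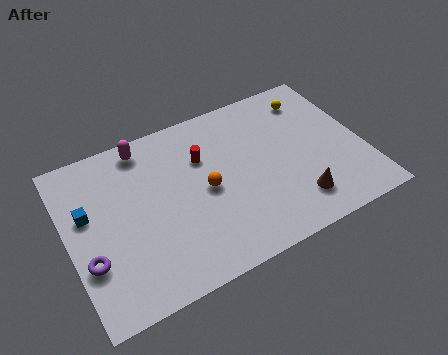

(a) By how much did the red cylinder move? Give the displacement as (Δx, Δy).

(2.2, -0.2)

The red cylinder was at about (4.4, 6.4) and moved to about (6.6, 6.2).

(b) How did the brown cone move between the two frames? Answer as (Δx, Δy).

(2.9, -1.6)

The brown cone was at about (7.6, 3.5) and moved to about (10.5, 1.9).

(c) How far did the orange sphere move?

1.5

The orange sphere was near (5.8, 5.7) before and (6.5, 4.4) after, so it travelled √(0.7² + 1.3²) ≈ 1.5 units.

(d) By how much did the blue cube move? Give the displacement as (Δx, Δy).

(-0.8, 0.1)

The blue cube was at about (1.8, 5.4) and moved to about (1.0, 5.5).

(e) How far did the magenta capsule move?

1.3

The magenta capsule moved from about (5.3, 8.1) to (4.0, 8.0), a distance of √(1.3² + 0.1²) ≈ 1.3.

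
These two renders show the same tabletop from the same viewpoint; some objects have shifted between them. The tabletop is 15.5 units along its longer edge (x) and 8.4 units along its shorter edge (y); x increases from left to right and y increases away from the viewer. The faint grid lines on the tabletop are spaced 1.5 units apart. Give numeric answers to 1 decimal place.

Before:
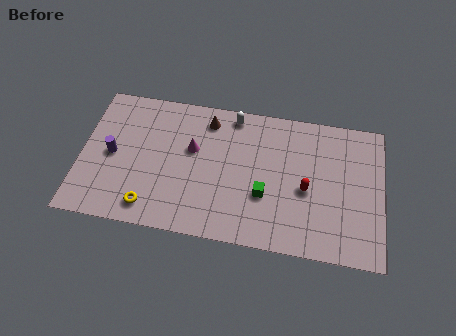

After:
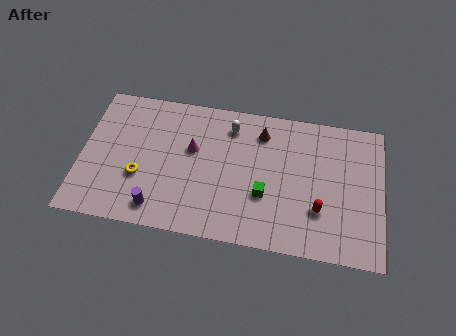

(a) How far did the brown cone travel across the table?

2.8

From (6.4, 7.0) to (9.2, 6.7), the brown cone covered √(2.8² + 0.3²) ≈ 2.8 units.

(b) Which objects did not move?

the green cube and the magenta cone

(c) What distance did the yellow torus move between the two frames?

1.8

From (3.7, 1.3) to (3.1, 3.0), the yellow torus covered √(0.6² + 1.7²) ≈ 1.8 units.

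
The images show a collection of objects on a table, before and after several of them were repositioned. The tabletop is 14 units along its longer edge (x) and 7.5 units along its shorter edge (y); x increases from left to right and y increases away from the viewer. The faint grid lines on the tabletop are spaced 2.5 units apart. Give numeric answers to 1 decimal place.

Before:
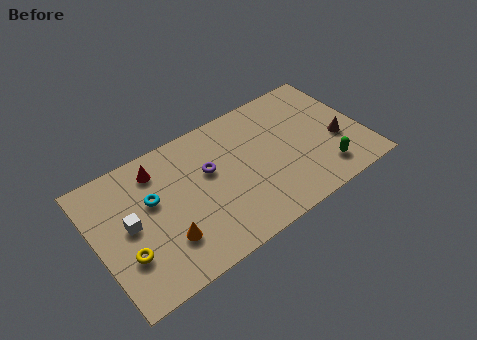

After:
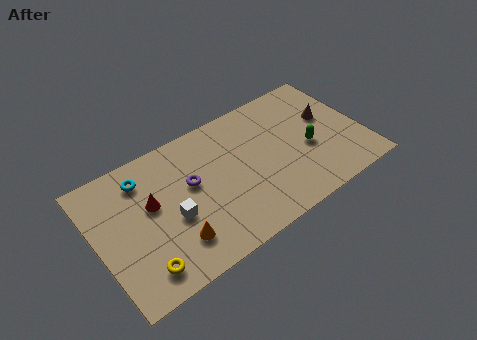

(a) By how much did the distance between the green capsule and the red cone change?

-1.0

Before: roughly 9.3 units apart; after: 8.3. That's 1.0 units closer together.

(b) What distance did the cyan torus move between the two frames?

1.4

The cyan torus moved from about (3.0, 4.6) to (2.7, 6.0), a distance of √(0.3² + 1.4²) ≈ 1.4.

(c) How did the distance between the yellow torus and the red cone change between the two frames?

-1.0

The distance was about 4.3 in the first image and 3.3 in the second, so they moved 1.0 units closer together.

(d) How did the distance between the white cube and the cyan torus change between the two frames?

+1.6

They were about 1.5 units apart before and 3.1 after — 1.6 units further apart.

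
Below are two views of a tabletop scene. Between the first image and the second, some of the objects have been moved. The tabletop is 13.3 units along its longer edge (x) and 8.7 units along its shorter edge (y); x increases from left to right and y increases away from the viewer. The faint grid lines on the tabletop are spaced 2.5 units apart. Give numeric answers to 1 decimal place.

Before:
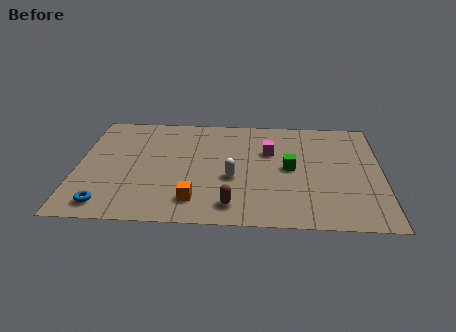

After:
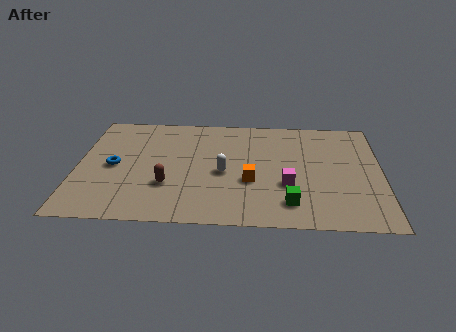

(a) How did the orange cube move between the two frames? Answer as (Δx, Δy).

(2.4, 1.6)

From the two frames, the orange cube sits at roughly (5.2, 1.7) before and (7.6, 3.3) after.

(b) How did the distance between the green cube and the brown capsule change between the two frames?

+1.5

They were about 3.9 units apart before and 5.4 after — 1.5 units further apart.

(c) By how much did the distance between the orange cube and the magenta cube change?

-3.5

They were about 5.1 units apart before and 1.6 after — 3.5 units closer together.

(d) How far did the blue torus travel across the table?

3.0

From (1.4, 1.2) to (1.6, 4.2), the blue torus covered √(0.2² + 3.0²) ≈ 3.0 units.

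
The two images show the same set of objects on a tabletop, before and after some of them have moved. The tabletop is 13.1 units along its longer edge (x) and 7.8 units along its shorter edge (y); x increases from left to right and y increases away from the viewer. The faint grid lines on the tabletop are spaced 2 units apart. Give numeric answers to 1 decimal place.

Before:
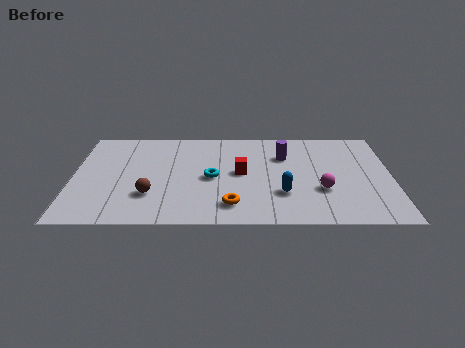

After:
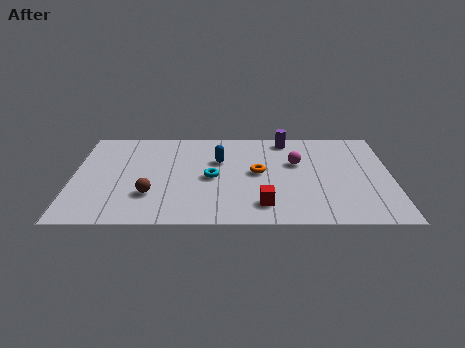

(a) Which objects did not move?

the cyan torus and the brown sphere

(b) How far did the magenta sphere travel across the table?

2.4

The magenta sphere moved from about (10.2, 2.7) to (9.2, 4.9), a distance of √(1.0² + 2.2²) ≈ 2.4.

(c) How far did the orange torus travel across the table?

2.8

From (6.5, 1.5) to (7.6, 4.1), the orange torus covered √(1.1² + 2.6²) ≈ 2.8 units.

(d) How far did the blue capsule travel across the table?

3.7

The blue capsule was near (8.6, 2.4) before and (6.0, 5.1) after, so it travelled √(2.6² + 2.7²) ≈ 3.7 units.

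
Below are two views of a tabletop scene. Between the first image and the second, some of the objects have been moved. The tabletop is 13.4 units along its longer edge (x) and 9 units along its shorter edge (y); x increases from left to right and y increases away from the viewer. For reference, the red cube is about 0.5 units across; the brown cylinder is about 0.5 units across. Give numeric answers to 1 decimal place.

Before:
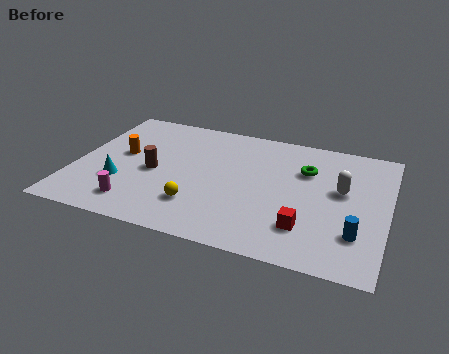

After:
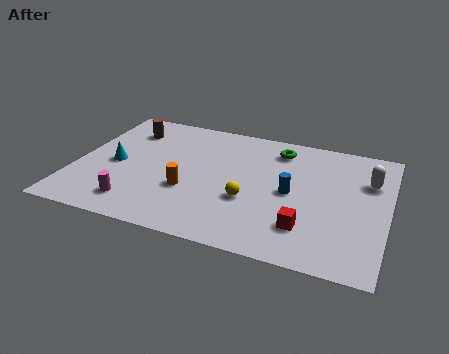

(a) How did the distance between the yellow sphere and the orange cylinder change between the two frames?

-1.9

Before: roughly 4.5 units apart; after: 2.6. That's 1.9 units closer together.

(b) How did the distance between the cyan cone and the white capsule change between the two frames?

+1.4

Before: roughly 9.6 units apart; after: 11.0. That's 1.4 units further apart.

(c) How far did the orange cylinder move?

3.6

From (1.9, 5.0) to (5.0, 3.2), the orange cylinder covered √(3.1² + 1.8²) ≈ 3.6 units.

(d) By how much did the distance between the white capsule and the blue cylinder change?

+0.8

Before: roughly 2.9 units apart; after: 3.7. That's 0.8 units further apart.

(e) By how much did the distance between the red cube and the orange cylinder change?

-3.5

The distance was about 8.7 in the first image and 5.2 in the second, so they moved 3.5 units closer together.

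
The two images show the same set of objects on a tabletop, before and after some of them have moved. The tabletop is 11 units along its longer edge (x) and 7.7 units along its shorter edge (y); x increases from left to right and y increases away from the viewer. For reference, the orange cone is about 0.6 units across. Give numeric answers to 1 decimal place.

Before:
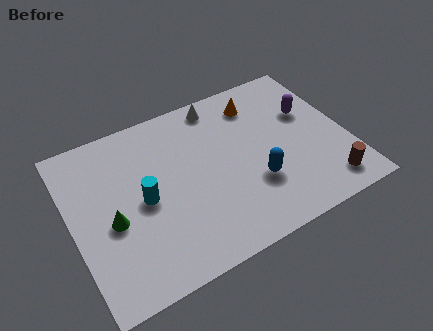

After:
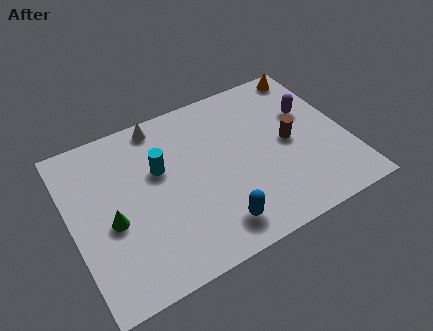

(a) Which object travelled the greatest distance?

the brown cylinder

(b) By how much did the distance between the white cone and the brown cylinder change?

-0.9

They were about 6.6 units apart before and 5.7 after — 0.9 units closer together.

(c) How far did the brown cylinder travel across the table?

2.8

The brown cylinder was near (9.8, 1.2) before and (8.7, 3.8) after, so it travelled √(1.1² + 2.6²) ≈ 2.8 units.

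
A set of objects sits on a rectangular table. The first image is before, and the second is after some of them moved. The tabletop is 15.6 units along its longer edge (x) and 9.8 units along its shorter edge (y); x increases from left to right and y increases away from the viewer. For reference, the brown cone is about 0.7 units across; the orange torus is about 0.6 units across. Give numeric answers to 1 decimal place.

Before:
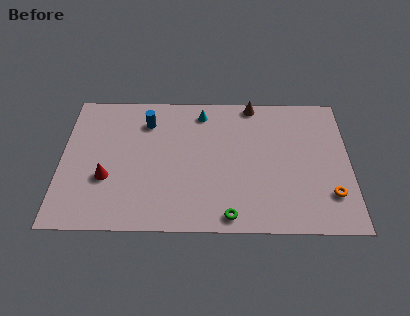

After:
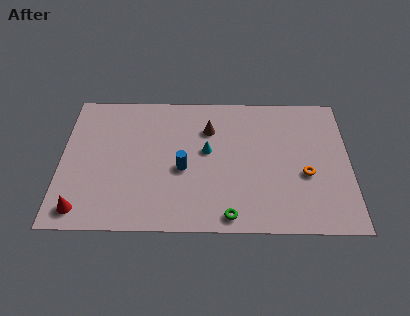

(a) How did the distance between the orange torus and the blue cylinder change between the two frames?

-4.5

Before: roughly 11.1 units apart; after: 6.6. That's 4.5 units closer together.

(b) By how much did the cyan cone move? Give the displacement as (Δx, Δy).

(0.3, -2.8)

From the two frames, the cyan cone sits at roughly (7.6, 8.3) before and (7.9, 5.5) after.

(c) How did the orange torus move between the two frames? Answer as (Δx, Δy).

(-1.3, 1.4)

The orange torus started near (14.5, 2.5) and ended near (13.2, 3.9).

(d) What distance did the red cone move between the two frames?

2.6

From (2.5, 3.5) to (1.2, 1.3), the red cone covered √(1.3² + 2.2²) ≈ 2.6 units.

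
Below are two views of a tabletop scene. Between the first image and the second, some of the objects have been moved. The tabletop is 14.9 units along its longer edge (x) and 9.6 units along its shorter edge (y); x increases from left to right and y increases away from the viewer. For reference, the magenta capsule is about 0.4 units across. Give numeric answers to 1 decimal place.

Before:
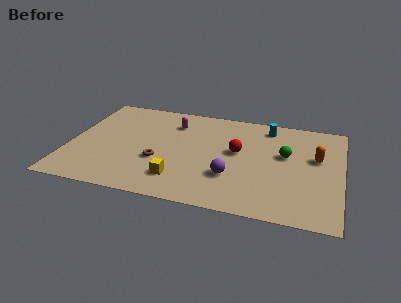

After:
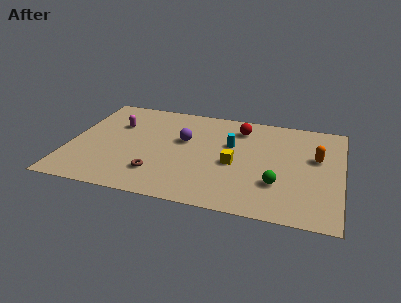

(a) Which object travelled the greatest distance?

the purple sphere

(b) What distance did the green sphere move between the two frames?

2.8

The green sphere was near (11.8, 5.7) before and (11.5, 2.9) after, so it travelled √(0.3² + 2.8²) ≈ 2.8 units.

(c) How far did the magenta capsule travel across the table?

3.2

From (5.5, 7.4) to (2.4, 6.5), the magenta capsule covered √(3.1² + 0.9²) ≈ 3.2 units.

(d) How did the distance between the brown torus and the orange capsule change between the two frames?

+0.4

They were about 8.8 units apart before and 9.2 after — 0.4 units further apart.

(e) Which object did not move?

the orange capsule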